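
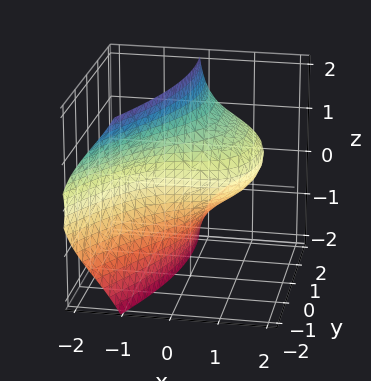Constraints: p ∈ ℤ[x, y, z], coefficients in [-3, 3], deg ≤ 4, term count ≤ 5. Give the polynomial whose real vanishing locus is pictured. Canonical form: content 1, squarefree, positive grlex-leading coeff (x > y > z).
x^3 + 3*x*z^2 + y^2 + z^2 - 3*y

1. The degree is 3 — a generic line meets the surface in up to 3 points.
2. Observable constraints: one z-axis crossing is at z = 0; one y-axis crossing is at y = 0; it crosses the x-axis at the gridline x = 0.
3. These observations pin down the coefficients.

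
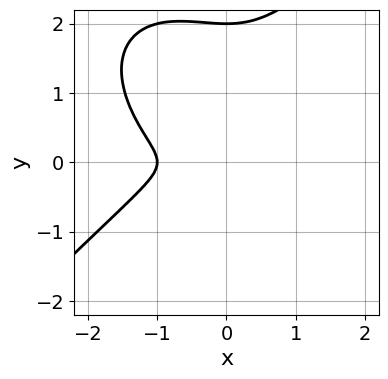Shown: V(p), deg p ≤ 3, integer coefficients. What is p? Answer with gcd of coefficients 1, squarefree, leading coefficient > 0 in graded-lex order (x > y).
x^3 - y^3 + x^2 + 2*y^2

(a) The degree is 3 — the shape is more complex than any degree-2 curve.
(b) Against the integer gridlines: it crosses the x-axis at the gridline x = -1; it crosses the y-axis at the gridline y = 2.
(c) Putting this together gives p.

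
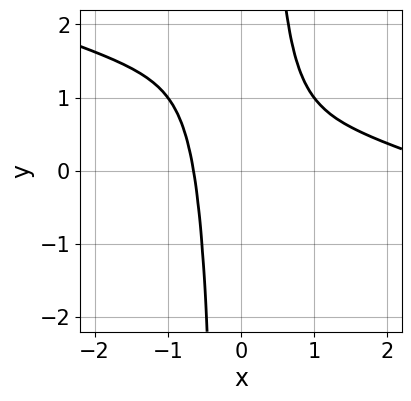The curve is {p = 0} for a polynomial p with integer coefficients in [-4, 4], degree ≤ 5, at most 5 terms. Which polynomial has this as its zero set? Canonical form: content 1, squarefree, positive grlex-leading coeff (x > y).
x^4 + 3*x^3*y - 3*x^3 - 1

(a) The degree is 4 — no degree-3 curve has this shape.
(b) Checking where it meets the axes: no y-intercept at any integer in the box.
(c) Fitting integer coefficients to these (and the overall shape) gives p.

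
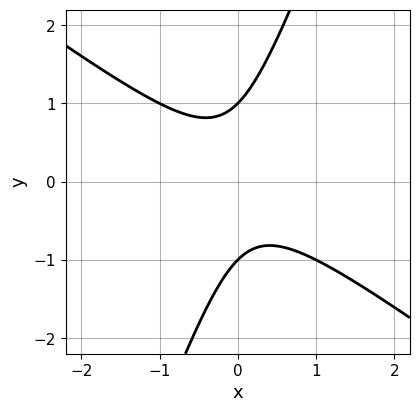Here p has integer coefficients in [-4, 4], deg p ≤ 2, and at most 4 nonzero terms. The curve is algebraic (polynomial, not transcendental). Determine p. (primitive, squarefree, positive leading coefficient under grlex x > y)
2*x^2 + 2*x*y - y^2 + 1

The degree is 2 — a generic line meets the curve in up to 2 points.
Checking where it meets the axes: the y-axis gridline crossings are at y ∈ {-1, 1}; the curve avoids every integer x-axis point in the box.
Together with the visible shape, these determine p as stated.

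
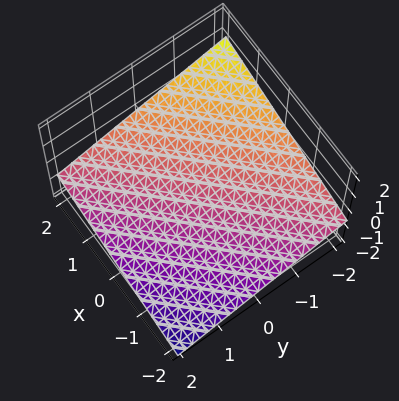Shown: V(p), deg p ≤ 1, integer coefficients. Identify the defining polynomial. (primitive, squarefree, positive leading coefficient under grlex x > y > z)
x - y - 3*z - 2

First, degree: the surface is flat (a plane), so deg p = 1.
Next, checking where it meets the axes: one y-axis crossing is at y = -2; it meets the x-axis at x = 2 (among the integer gridlines).
Finally, together with the visible shape, these determine p as stated.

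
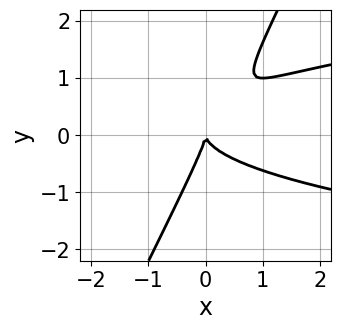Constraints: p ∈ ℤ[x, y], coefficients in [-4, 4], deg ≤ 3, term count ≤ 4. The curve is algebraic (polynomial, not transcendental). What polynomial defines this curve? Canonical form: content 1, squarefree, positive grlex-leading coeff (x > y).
The degree is 3 — a generic line meets the curve in up to 3 points.
Reading off the gridlines: it crosses the y-axis at the gridline y = 0; it meets the x-axis at x = 0 (among the integer gridlines).
These observations pin down the coefficients.

2*x*y^2 - y^3 - x^2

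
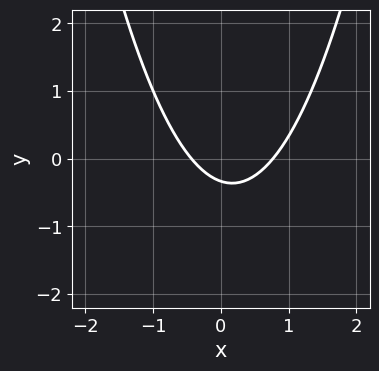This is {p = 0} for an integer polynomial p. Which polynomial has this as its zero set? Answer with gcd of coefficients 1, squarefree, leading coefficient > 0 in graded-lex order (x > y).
(a) The degree is 2 — no degree-1 curve has this shape.
(b) Matching integer coefficients to the picture gives p.

3*x^2 - x - 3*y - 1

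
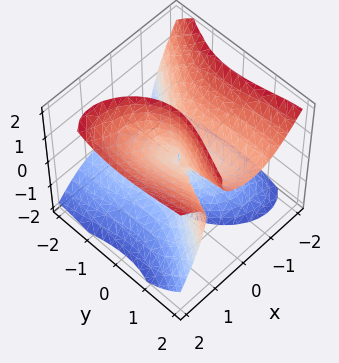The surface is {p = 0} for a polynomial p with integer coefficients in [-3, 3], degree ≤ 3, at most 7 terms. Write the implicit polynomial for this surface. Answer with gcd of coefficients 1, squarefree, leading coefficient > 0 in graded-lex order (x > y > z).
3*x^3 - x^2*z - 3*x*z^2 - y^3 + 2*y^2*z

deg p = 3. The shape is more complex than any degree-2 surface.
From the visible intercepts: the visible z-axis segment lies entirely on the surface; it crosses the y-axis at the gridline y = 0; it crosses the x-axis at the gridline x = 0.
Matching integer coefficients to the picture gives p.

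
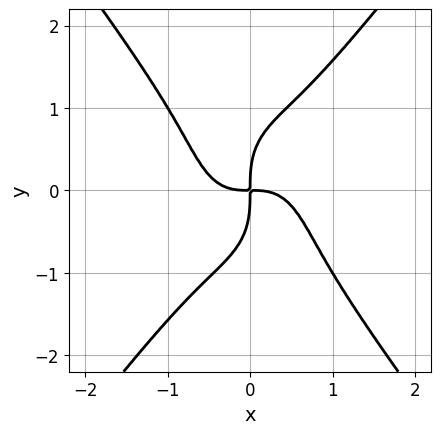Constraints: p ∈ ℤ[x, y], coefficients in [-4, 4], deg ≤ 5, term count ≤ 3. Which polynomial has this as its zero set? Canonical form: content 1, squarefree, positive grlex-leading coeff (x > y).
3*x^4 - y^4 + 2*x*y

The degree is 4 — the shape is more complex than any degree-3 curve.
Observable constraints: it meets the x-axis at x = 0 (among the integer gridlines); one y-axis crossing is at y = 0.
Fitting integer coefficients to these (and the overall shape) gives p.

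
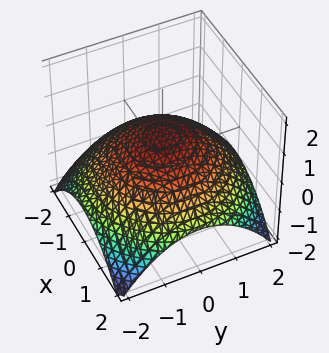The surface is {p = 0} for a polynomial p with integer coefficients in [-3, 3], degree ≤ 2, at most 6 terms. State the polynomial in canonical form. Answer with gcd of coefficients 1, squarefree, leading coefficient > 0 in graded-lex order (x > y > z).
x^2 + y^2 + 3*z - 2

1. Degree: no degree-1 surface has this shape, so deg p = 2.
2. Symmetries: rotational symmetry about the z-axis ⇒ p depends on x, y only through x² + y².
3. Reading off the gridlines: a circular section at z = 0 has radius between 1 and 2.
4. Fitting integer coefficients to these (and the overall shape) gives p.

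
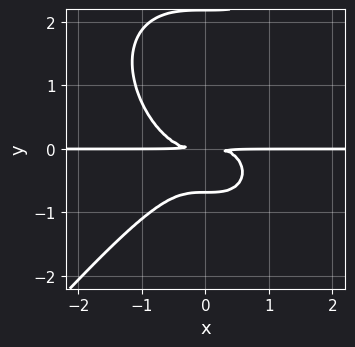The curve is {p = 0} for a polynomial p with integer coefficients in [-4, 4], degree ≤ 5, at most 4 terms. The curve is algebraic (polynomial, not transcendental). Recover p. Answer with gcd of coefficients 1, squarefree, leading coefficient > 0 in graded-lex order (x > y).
3*x^3*y - 2*y^4 + 3*y^3 + 3*y^2

1. Degree: a generic line meets the curve in up to 4 points, so deg p = 4.
2. Reading off the gridlines: the visible x-axis segment lies entirely on the curve.
3. Putting this together gives p.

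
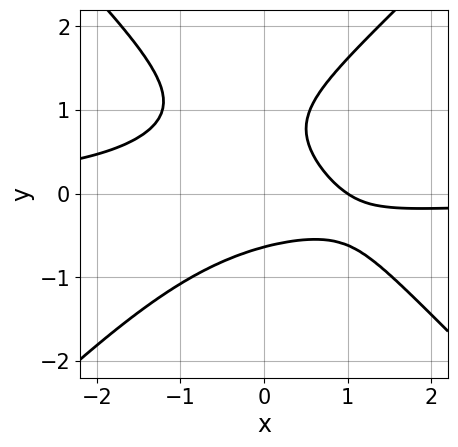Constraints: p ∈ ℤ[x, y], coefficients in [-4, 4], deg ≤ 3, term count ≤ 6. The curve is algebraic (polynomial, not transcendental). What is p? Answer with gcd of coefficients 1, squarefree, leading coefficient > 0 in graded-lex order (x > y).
3*x^2*y - 3*y^3 + 3*y^2 + 2*x - 2

1. Degree: no degree-2 curve has this shape, so deg p = 3.
2. Checking where it meets the axes: one x-axis crossing is at x = 1.
3. Together with the visible shape, these determine p as stated.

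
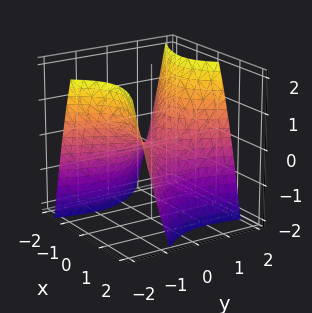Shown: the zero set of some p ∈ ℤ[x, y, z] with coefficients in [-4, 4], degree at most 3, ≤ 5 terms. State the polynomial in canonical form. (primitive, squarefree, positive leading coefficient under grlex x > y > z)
The degree is 2 — no degree-1 surface has this shape.
Observable constraints: one x-axis crossing is at x = 0; it crosses the y-axis at the gridline y = 0.
Matching integer coefficients to the picture gives p.

3*x^2 + 3*x*y - 2*y^2 + 3*z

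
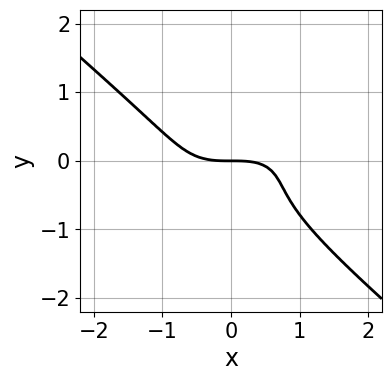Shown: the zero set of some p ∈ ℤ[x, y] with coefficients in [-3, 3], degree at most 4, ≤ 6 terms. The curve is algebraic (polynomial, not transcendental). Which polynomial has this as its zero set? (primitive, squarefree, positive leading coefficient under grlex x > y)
x^3 - x^2*y + 3*y^3 + 2*y^2 + 2*y

(a) Degree: no degree-2 curve has this shape, so deg p = 3.
(b) From the axis intercepts and sections: it crosses the x-axis at the gridline x = 0; one y-axis crossing is at y = 0.
(c) These observations pin down the coefficients.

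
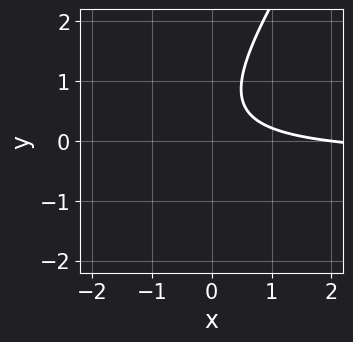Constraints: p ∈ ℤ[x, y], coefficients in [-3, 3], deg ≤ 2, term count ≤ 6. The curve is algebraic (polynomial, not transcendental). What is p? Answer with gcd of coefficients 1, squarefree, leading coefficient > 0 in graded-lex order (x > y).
3*x*y - 2*y^2 + x + 2*y - 2

1. The degree is 2 — no degree-1 curve has this shape.
2. Observable constraints: no y-intercept at any integer in the box; it crosses the x-axis at the gridline x = 2.
3. These observations pin down the coefficients.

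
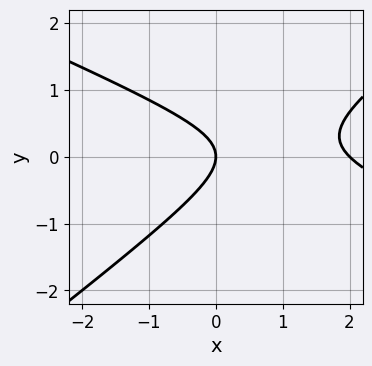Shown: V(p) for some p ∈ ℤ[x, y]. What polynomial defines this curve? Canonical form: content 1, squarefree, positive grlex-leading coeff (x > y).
First, the degree is 2 — a generic line meets the curve in up to 2 points.
Then, from the visible intercepts: among the integer gridlines, it crosses the x-axis at x ∈ {0, 2}; it meets the y-axis at y = 0 (among the integer gridlines).
Finally, solving for integer coefficients yields p as stated.

x^2 + x*y - 3*y^2 - 2*x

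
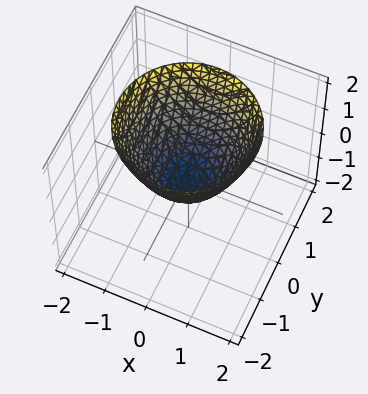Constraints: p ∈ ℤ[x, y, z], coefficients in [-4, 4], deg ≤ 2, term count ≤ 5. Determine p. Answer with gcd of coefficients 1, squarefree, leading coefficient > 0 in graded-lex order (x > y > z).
3*x^2 + 3*y^2 - 3*z - 1

First, the degree is 2 — no degree-1 surface has this shape.
Then, by symmetry, every cross-section ⟂ z is a circle, so x, y appear only via x² + y².
Next, from the axis intercepts and sections: a circular section at z = 2 has radius between 1 and 2.
Finally, putting this together gives p.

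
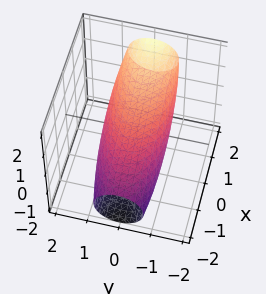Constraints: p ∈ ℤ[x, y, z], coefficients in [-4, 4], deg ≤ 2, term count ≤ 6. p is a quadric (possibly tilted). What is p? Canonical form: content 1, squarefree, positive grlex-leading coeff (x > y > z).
1. deg p = 2. No degree-1 surface has this shape.
2. From the axis intercepts and sections: the z-axis gridline crossings are at z ∈ {-1, 1}; the y-axis gridline crossings are at y ∈ {-1, 1}.
3. Assembling these constraints gives the stated polynomial.

x^2 - 3*x*z + 3*y^2 + 3*z^2 - 3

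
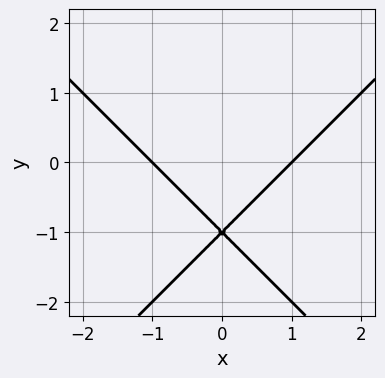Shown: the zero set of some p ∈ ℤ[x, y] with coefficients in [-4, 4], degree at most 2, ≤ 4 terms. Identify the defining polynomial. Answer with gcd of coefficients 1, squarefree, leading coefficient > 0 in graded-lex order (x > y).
x^2 - y^2 - 2*y - 1

1. deg p = 2.
2. Symmetries: the x ↦ −x reflection is a symmetry, so x appears only in even powers.
3. Checking where it meets the axes: the x-axis gridline crossings are at x ∈ {-1, 1}; one y-axis crossing is at y = -1.
4. These observations pin down the coefficients.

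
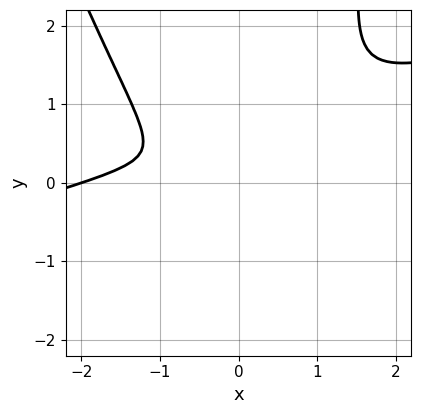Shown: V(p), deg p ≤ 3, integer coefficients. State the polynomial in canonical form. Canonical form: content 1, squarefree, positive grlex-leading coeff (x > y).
First, the degree is 3 — no degree-2 curve has this shape.
Then, checking where it meets the axes: one x-axis crossing is at x = -2.
Finally, solving for integer coefficients yields p as stated.

x^3 - 3*x^2*y - x*y^2 + 2*x^2 + 3*y^2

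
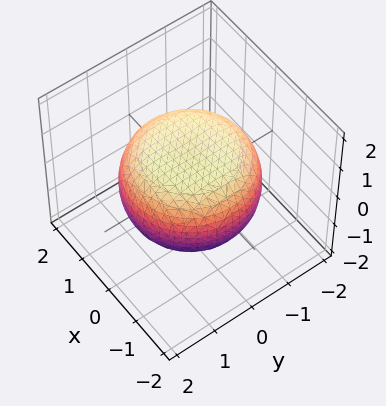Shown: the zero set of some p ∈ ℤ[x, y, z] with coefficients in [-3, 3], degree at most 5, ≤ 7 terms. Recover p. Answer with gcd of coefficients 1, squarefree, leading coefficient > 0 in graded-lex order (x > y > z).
x^4 + 2*x^2*y^2 + y^4 - x^2 - y^2 + 3*z^2 - 3

The degree is 4 — a generic line meets the surface in up to 4 points.
Symmetries: the z-axis is an axis of rotation, so x and y enter only as x² + y².
From the axis intercepts and sections: a circular section at z = -1 has radius exactly 1; the z-axis gridline crossings are at z ∈ {-1, 1}.
Fitting integer coefficients to these (and the overall shape) gives p.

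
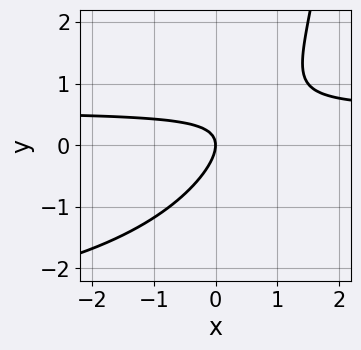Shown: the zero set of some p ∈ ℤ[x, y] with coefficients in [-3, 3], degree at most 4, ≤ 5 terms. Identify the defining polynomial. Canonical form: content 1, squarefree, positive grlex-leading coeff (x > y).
x*y^2 + 3*x*y - 3*y^2 - 2*x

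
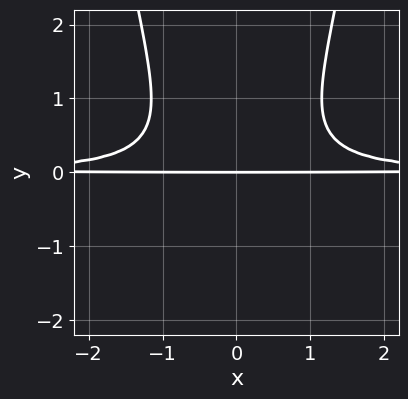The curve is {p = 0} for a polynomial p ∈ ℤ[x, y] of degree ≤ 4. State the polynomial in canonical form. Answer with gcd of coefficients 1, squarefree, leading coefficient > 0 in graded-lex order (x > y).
(a) Degree: no degree-3 curve has this shape, so deg p = 4.
(b) Symmetries: the x ↦ −x reflection is a symmetry, so x appears only in even powers.
(c) From the visible intercepts: every point of the x-axis in the box is on the curve; it crosses the y-axis at the gridline y = 0.
(d) These observations pin down the coefficients.

3*x^2*y^2 - 2*y^3 - 2*y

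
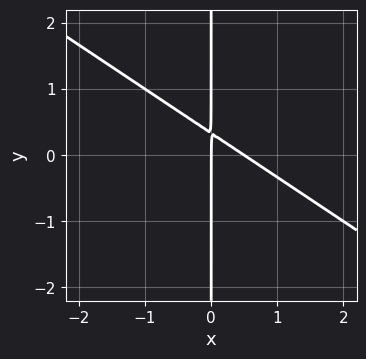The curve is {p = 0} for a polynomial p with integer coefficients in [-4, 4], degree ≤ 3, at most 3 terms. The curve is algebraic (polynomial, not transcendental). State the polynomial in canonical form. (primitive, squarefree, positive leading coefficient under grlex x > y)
First, degree: a generic line meets the curve in up to 2 points, so deg p = 2.
Then, checking where it meets the axes: it crosses the x-axis at the gridline x = 0; every point of the y-axis in the box is on the curve.
Finally, solving for integer coefficients yields p as stated.

2*x^2 + 3*x*y - x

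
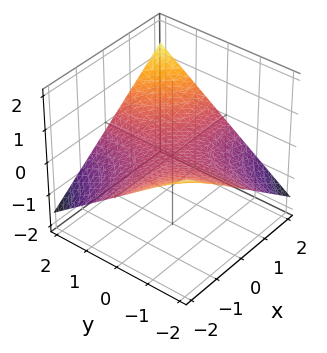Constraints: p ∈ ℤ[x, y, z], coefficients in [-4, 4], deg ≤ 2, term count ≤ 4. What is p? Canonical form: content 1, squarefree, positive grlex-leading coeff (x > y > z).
deg p = 2. A saddle surface; a quadric.
Checking where it meets the axes: every point of the y-axis in the box is on the surface; the visible x-axis segment lies entirely on the surface.
Matching integer coefficients to the picture gives p.

x*y - 3*z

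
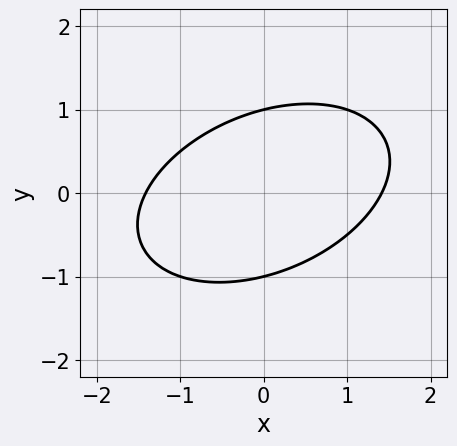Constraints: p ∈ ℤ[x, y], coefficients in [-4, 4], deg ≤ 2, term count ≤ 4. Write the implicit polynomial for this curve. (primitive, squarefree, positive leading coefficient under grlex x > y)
x^2 - x*y + 2*y^2 - 2

(a) The degree is 2 — the shape is more complex than any degree-1 curve.
(b) From the visible intercepts: among the integer gridlines, it crosses the y-axis at y ∈ {-1, 1}.
(c) Together with the visible shape, these determine p as stated.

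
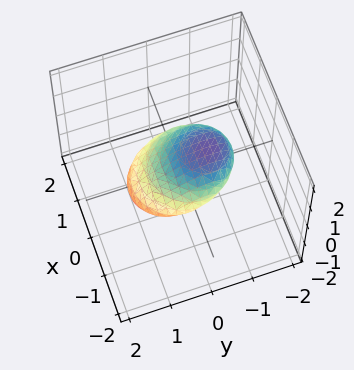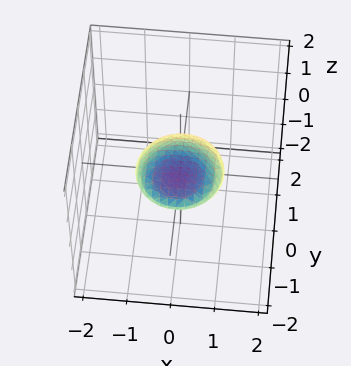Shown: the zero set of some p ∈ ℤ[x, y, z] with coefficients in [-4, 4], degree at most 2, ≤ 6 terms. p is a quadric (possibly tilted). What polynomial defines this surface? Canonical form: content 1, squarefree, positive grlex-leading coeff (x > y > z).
x^2 + y^2 + 2*y*z + 3*z^2 - 1

(a) Degree: no degree-1 surface has this shape, so deg p = 2.
(b) Reading off the gridlines: among the integer gridlines, it crosses the x-axis at x ∈ {-1, 1}; the y-axis gridline crossings are at y ∈ {-1, 1}.
(c) Solving for integer coefficients yields p as stated.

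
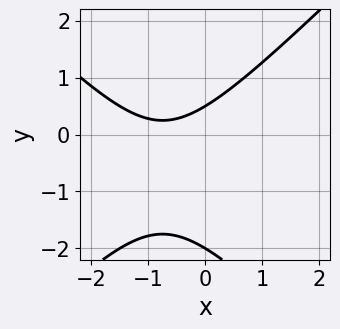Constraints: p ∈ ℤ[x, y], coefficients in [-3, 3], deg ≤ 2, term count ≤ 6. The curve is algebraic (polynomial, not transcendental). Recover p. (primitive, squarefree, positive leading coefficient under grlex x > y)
The degree is 2 — no degree-1 curve has this shape.
From the visible intercepts: one y-axis crossing is at y = -2; no x-intercept at any integer in the box.
Matching integer coefficients to the picture gives p.

2*x^2 - 2*y^2 + 3*x - 3*y + 2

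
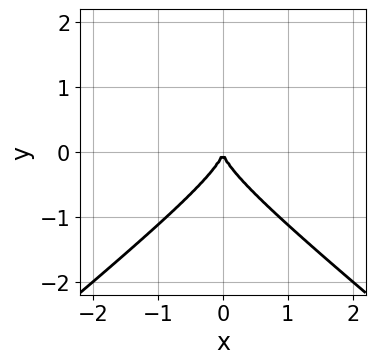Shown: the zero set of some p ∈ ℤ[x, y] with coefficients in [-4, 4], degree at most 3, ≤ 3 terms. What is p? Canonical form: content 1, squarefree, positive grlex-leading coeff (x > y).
2*x^2*y - 3*y^3 - 2*x^2

The degree is 3 — no degree-2 curve has this shape.
Symmetries: the x ↦ −x reflection is a symmetry, so x appears only in even powers.
From the axis intercepts and sections: one x-axis crossing is at x = 0; one y-axis crossing is at y = 0.
These observations pin down the coefficients.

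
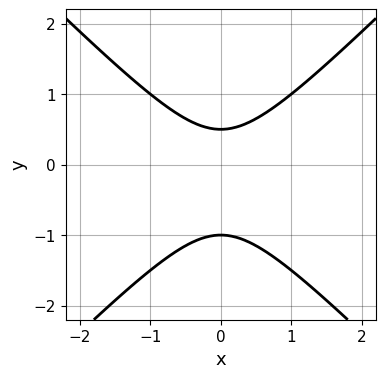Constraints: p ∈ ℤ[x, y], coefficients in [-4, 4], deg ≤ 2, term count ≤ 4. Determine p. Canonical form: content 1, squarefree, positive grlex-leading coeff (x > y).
2*x^2 - 2*y^2 - y + 1

deg p = 2. The shape is more complex than any degree-1 curve.
Symmetries: the x ↦ −x reflection is a symmetry, so x appears only in even powers.
Reading off the gridlines: no x-intercept at any integer in the box; one y-axis crossing is at y = -1.
These observations pin down the coefficients.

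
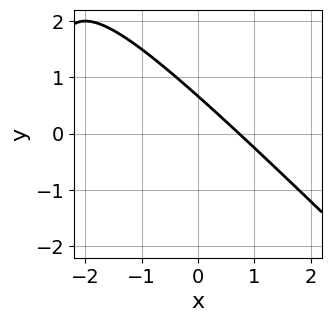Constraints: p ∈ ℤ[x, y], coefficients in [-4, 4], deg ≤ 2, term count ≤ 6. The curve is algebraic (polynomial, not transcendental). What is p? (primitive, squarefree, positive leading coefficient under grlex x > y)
x^2 + x*y + 2*x + 3*y - 2

deg p = 2. No degree-1 curve has this shape.
Putting this together gives p.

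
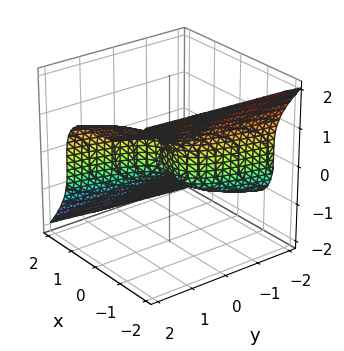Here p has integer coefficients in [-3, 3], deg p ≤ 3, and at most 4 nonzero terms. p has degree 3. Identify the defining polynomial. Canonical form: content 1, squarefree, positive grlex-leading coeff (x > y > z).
x^3 + z^3 - y

First, degree: no degree-2 surface has this shape, so deg p = 3.
Then, checking where it meets the axes: one y-axis crossing is at y = 0; one x-axis crossing is at x = 0.
Finally, putting this together gives p.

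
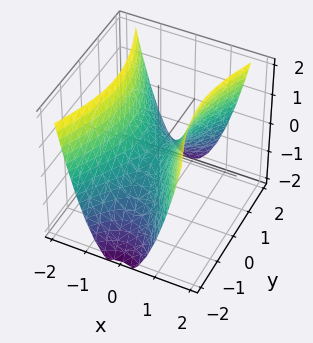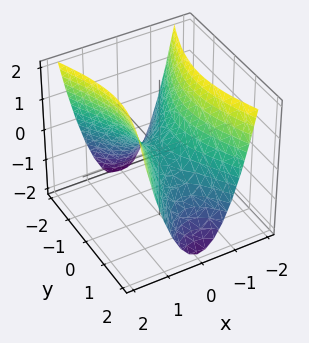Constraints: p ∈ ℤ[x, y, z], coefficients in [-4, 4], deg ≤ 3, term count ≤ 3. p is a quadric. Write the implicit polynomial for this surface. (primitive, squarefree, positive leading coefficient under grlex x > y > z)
3*x^2 - y^2 - 2*z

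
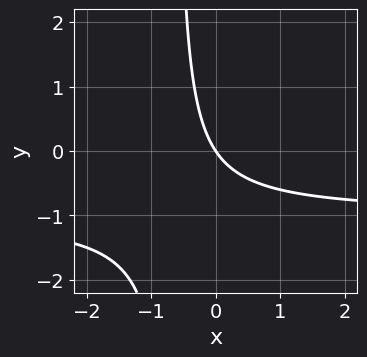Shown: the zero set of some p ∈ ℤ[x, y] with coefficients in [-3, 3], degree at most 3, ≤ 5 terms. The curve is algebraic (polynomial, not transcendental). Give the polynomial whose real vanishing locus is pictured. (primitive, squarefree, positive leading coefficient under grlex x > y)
(a) deg p = 2.
(b) Checking where it meets the axes: it crosses the x-axis at the gridline x = 0; it meets the y-axis at y = 0 (among the integer gridlines).
(c) Fitting integer coefficients to these (and the overall shape) gives p.

3*x*y + 3*x + 2*y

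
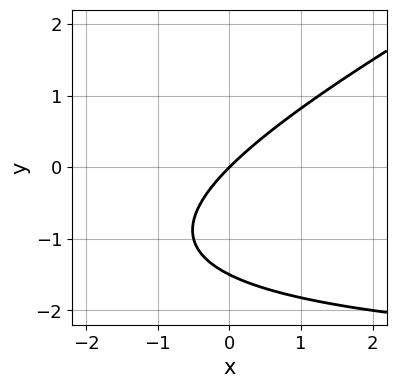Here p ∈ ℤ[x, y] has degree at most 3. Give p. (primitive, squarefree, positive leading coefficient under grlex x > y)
x*y - 2*y^2 + 3*x - 3*y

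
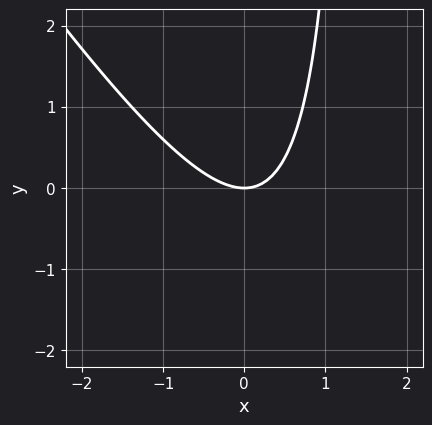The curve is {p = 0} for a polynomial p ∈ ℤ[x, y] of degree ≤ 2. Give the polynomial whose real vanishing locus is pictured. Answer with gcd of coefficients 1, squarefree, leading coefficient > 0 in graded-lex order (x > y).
3*x^2 + 2*x*y - 3*y

The degree is 2 — a generic line meets the curve in up to 2 points.
Checking where it meets the axes: it crosses the x-axis at the gridline x = 0; one y-axis crossing is at y = 0.
Solving for integer coefficients yields p as stated.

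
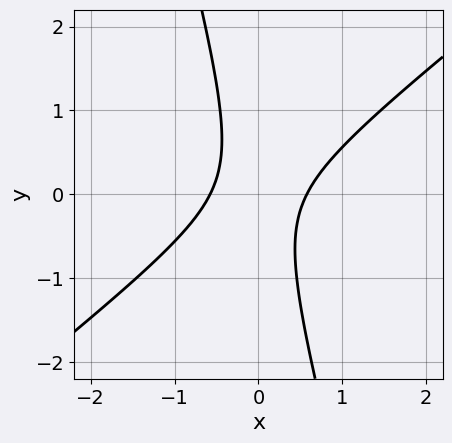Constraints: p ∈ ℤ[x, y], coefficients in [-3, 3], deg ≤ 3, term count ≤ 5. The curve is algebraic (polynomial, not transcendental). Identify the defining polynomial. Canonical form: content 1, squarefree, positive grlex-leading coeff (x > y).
3*x^2 - 3*x*y - y^2 - 1

Degree: a generic line meets the curve in up to 2 points, so deg p = 2.
From the visible intercepts: it misses every integer gridline on the y-axis.
Together with the visible shape, these determine p as stated.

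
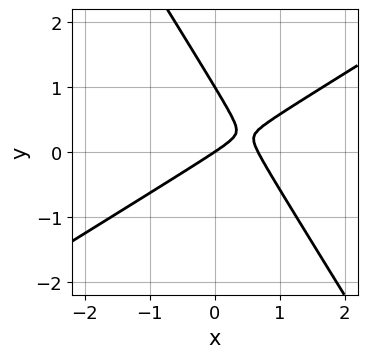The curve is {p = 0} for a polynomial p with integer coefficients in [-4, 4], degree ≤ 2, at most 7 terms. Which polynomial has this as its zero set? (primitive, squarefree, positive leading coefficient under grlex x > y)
3*x^2 - 3*x*y - 3*y^2 - 2*x + 3*y

(a) The degree is 2 — no degree-1 curve has this shape.
(b) From the axis intercepts and sections: the y-axis gridline crossings are at y ∈ {0, 1}; it crosses the x-axis at the gridline x = 0.
(c) Putting this together gives p.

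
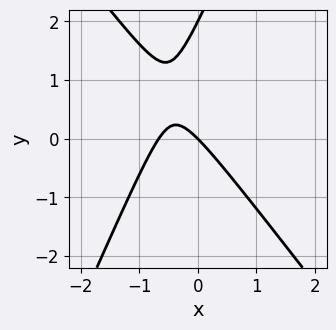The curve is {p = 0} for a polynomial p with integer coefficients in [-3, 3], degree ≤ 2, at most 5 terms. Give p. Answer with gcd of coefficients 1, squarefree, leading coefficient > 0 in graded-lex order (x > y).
3*x^2 + x*y - y^2 + 2*x + 2*y

1. The degree is 2 — the shape is more complex than any degree-1 curve.
2. Observable constraints: one x-axis crossing is at x = 0; the y-axis gridline crossings are at y ∈ {0, 2}.
3. Matching integer coefficients to the picture gives p.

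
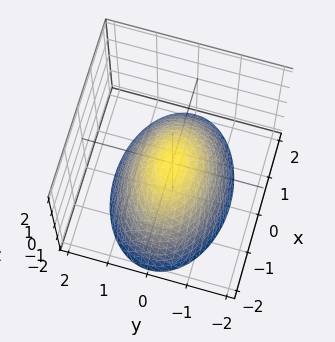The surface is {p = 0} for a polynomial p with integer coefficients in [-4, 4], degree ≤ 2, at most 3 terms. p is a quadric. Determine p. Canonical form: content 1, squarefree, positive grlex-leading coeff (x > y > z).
(a) The degree is 2 — a paraboloid; a quadric.
(b) Symmetries: mirror symmetry y ↦ −y ⇒ only even powers of y; it's symmetric under x → −x, forcing even powers of x.
(c) From the visible intercepts: it crosses the x-axis at the gridline x = 0; it crosses the z-axis at the gridline z = 0; it meets the y-axis at y = 0 (among the integer gridlines).
(d) Solving for integer coefficients yields p as stated.

x^2 + 2*y^2 + 2*z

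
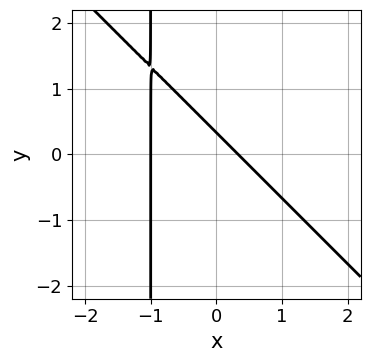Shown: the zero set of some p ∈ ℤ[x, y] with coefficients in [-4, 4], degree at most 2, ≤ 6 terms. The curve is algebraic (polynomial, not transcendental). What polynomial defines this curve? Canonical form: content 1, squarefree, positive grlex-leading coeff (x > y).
3*x^2 + 3*x*y + 2*x + 3*y - 1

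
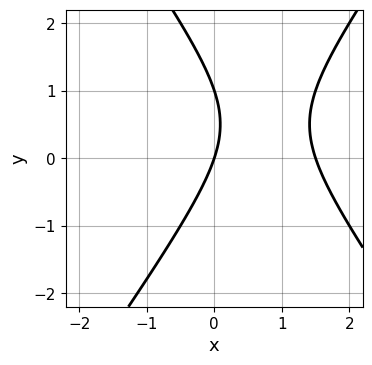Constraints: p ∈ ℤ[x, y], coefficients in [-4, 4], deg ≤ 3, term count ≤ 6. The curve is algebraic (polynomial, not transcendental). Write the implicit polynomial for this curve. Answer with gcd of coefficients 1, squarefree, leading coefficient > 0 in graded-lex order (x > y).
(a) The degree is 2 — a generic line meets the curve in up to 2 points.
(b) Observable constraints: one x-axis crossing is at x = 0; the y-axis gridline crossings are at y ∈ {0, 1}.
(c) These observations pin down the coefficients.

2*x^2 - y^2 - 3*x + y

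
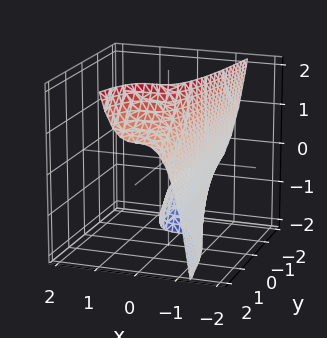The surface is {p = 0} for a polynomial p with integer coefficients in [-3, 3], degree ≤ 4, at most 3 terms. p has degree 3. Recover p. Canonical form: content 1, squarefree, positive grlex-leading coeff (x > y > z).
(a) deg p = 3. No degree-2 surface has this shape.
(b) From the visible intercepts: the surface avoids every integer z-axis point in the box; no y-intercept at any integer in the box.
(c) Putting this together gives p.

3*x^3 - y*z + 2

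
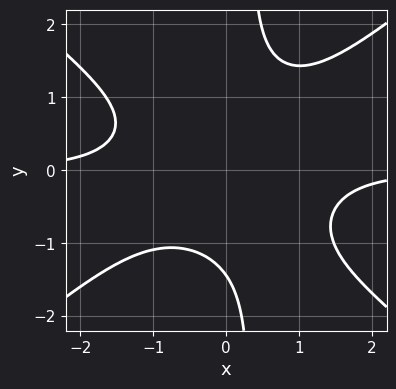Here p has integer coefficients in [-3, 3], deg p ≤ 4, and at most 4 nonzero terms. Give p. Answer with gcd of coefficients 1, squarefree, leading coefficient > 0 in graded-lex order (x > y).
2*x^3*y - 3*x*y^3 + y^3 + 3

First, deg p = 4.
Then, observable constraints: the curve avoids every integer x-axis point in the box.
Finally, the integer polynomial consistent with all of this is the stated p.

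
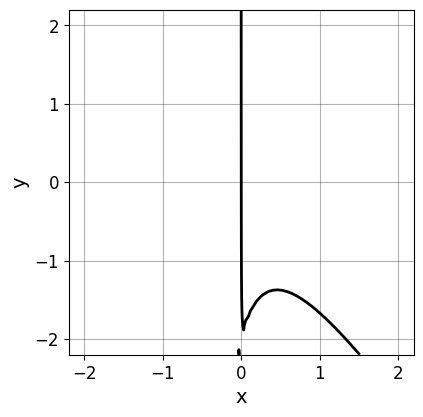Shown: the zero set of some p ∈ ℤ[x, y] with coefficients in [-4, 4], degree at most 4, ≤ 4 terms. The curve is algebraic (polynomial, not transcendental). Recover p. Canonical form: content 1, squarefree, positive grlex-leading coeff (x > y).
First, degree: the shape is more complex than any degree-2 curve, so deg p = 3.
Then, from the visible intercepts: every point of the y-axis in the box is on the curve; it crosses the x-axis at the gridline x = 0.
Finally, the integer polynomial consistent with all of this is the stated p.

3*x^3 + 2*x^2*y + x*y + 2*x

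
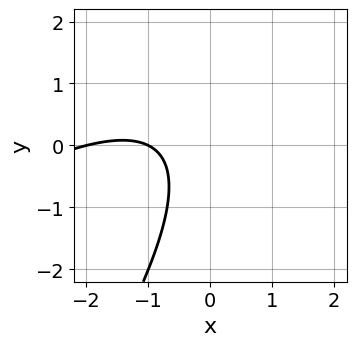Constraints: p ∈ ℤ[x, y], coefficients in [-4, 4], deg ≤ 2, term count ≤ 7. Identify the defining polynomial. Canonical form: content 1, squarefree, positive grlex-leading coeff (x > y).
(a) Degree: no degree-1 curve has this shape, so deg p = 2.
(b) Against the integer gridlines: among the integer gridlines, it crosses the x-axis at x ∈ {-2, -1}; the curve avoids every integer y-axis point in the box.
(c) Together with the visible shape, these determine p as stated.

x^2 - 2*x*y + y^2 + 3*x + 2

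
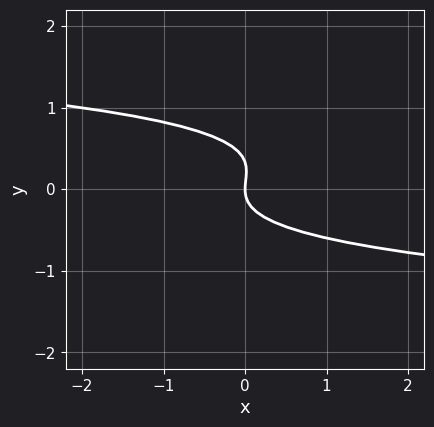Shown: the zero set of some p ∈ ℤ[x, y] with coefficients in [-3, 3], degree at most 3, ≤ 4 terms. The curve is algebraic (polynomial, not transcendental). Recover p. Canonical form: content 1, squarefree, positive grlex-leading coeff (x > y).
(a) The degree is 3 — a generic line meets the curve in up to 3 points.
(b) Observable constraints: one x-axis crossing is at x = 0; it meets the y-axis at y = 0 (among the integer gridlines).
(c) The integer polynomial consistent with all of this is the stated p.

3*y^3 - y^2 + x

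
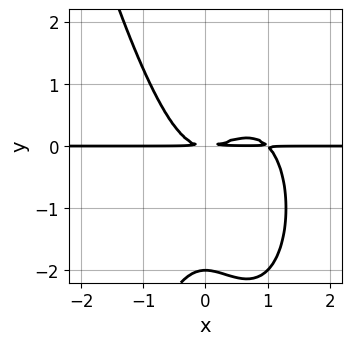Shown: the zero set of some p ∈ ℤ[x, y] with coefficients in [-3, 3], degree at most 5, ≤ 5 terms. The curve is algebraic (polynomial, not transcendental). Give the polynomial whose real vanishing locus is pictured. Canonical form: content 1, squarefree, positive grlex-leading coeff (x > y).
2*x^3*y - 2*x^2*y + y^3 + 2*y^2

Degree: a generic line meets the curve in up to 4 points, so deg p = 4.
Checking where it meets the axes: every point of the x-axis in the box is on the curve; one y-axis crossing is at y = -2.
Fitting integer coefficients to these (and the overall shape) gives p.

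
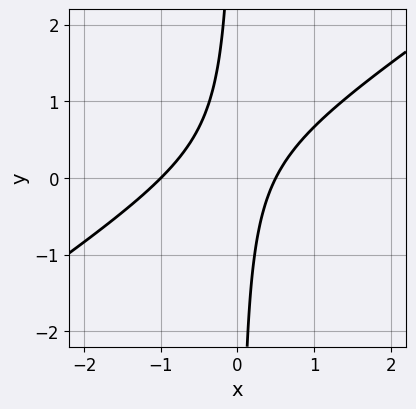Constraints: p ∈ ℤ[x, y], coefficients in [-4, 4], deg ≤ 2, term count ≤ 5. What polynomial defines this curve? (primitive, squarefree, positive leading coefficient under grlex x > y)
2*x^2 - 3*x*y + x - 1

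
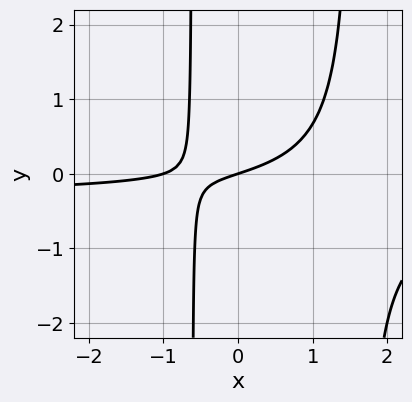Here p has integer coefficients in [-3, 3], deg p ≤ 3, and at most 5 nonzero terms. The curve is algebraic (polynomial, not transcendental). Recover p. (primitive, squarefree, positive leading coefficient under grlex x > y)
First, degree: the shape is more complex than any degree-2 curve, so deg p = 3.
Then, from the visible intercepts: one y-axis crossing is at y = 0; among the integer gridlines, it crosses the x-axis at x ∈ {-1, 0}.
Finally, these observations pin down the coefficients.

3*x^2*y + x^2 - 3*x*y + x - 3*y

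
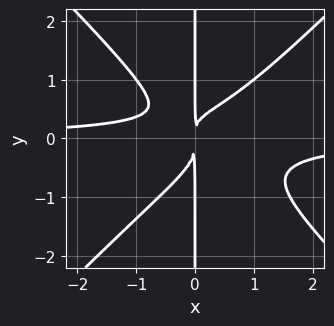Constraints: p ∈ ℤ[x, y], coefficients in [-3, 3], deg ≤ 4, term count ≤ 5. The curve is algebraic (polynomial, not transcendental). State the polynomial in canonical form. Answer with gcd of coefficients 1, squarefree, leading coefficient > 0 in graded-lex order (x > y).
deg p = 4. The shape is more complex than any degree-3 curve.
From the axis intercepts and sections: the visible y-axis segment lies entirely on the curve.
Together with the visible shape, these determine p as stated.

2*x^3*y - 2*x*y^3 - x^2*y + x^2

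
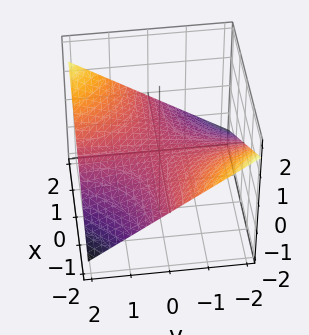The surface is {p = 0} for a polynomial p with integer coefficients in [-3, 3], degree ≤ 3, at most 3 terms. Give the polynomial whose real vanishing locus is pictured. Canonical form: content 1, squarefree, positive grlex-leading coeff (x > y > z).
x*y - 3*z

First, deg p = 2. A hyperbolic paraboloid; a quadric.
Then, reading off the gridlines: every point of the x-axis in the box is on the surface; the visible y-axis segment lies entirely on the surface.
Finally, the integer polynomial consistent with all of this is the stated p.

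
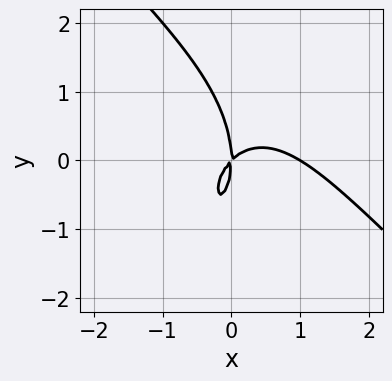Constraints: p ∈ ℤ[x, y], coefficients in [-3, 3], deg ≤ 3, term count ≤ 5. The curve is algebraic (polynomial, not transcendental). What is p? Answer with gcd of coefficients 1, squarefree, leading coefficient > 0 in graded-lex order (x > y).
First, the degree is 3 — a generic line meets the curve in up to 3 points.
Next, observable constraints: one y-axis crossing is at y = 0; the x-axis gridline crossings are at x ∈ {0, 1}.
Finally, these observations pin down the coefficients.

3*x^3 + 2*x^2*y + y^3 - 3*x^2 + 3*x*y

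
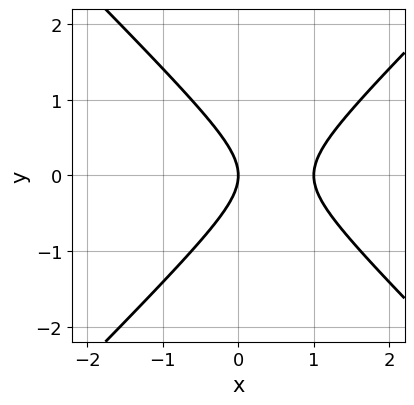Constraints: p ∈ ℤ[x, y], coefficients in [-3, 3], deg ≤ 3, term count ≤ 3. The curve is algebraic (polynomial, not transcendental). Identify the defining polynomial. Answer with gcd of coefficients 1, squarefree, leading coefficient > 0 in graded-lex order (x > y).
(a) deg p = 2. A generic line meets the curve in up to 2 points.
(b) Symmetries: mirror symmetry y ↦ −y ⇒ only even powers of y.
(c) Against the integer gridlines: among the integer gridlines, it crosses the x-axis at x ∈ {0, 1}; one y-axis crossing is at y = 0.
(d) Together with the visible shape, these determine p as stated.

x^2 - y^2 - x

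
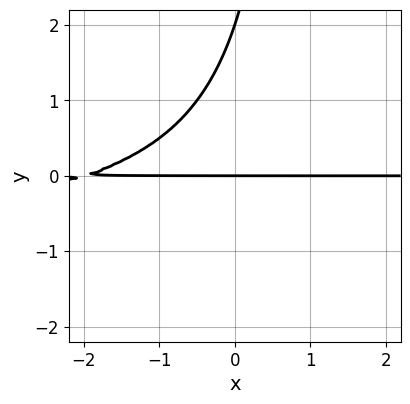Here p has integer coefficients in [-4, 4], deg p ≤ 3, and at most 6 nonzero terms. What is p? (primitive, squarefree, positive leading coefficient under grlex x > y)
Degree: no degree-2 curve has this shape, so deg p = 3.
Against the integer gridlines: among the integer gridlines, it crosses the y-axis at y ∈ {0, 2}; every point of the x-axis in the box is on the curve.
Together with the visible shape, these determine p as stated.

x*y^2 + x*y - y^2 + 2*y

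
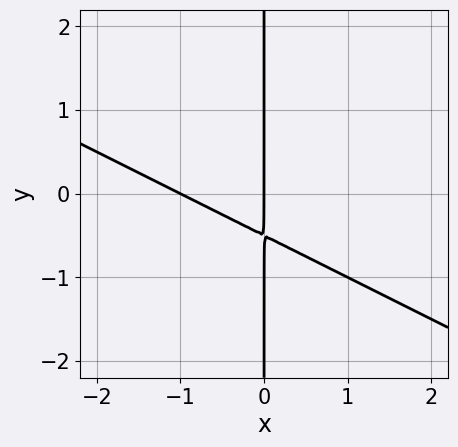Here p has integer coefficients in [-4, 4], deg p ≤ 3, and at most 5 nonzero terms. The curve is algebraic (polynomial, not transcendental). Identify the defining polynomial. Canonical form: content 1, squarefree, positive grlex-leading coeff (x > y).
x^2 + 2*x*y + x

(a) deg p = 2.
(b) Against the integer gridlines: among the integer gridlines, it crosses the x-axis at x ∈ {-1, 0}; every point of the y-axis in the box is on the curve.
(c) Fitting integer coefficients to these (and the overall shape) gives p.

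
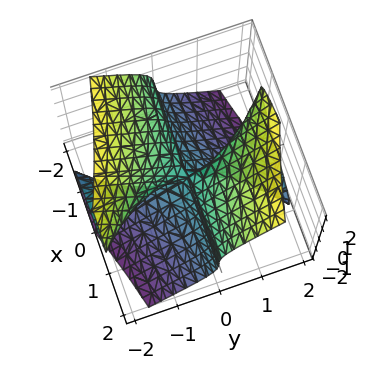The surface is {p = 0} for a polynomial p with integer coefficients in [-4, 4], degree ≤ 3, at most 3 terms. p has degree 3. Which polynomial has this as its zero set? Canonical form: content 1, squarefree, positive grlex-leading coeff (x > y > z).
2*y^2*z - 2*z^3 + 3*x*y

First, degree: the shape is more complex than any degree-2 surface, so deg p = 3.
Next, from the visible intercepts: one z-axis crossing is at z = 0; the visible x-axis segment lies entirely on the surface; the visible y-axis segment lies entirely on the surface.
Finally, assembling these constraints gives the stated polynomial.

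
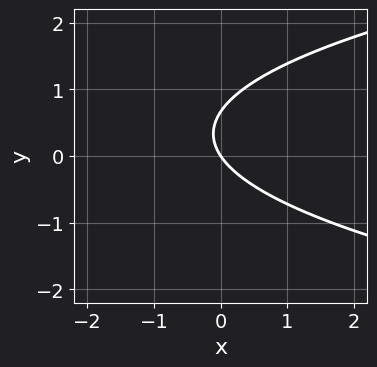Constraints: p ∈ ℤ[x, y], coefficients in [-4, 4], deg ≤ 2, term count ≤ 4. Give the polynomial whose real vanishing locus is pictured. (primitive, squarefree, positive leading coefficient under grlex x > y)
(a) The degree is 2 — a generic line meets the curve in up to 2 points.
(b) From the visible intercepts: it meets the x-axis at x = 0 (among the integer gridlines); it meets the y-axis at y = 0 (among the integer gridlines).
(c) Together with the visible shape, these determine p as stated.

3*y^2 - 3*x - 2*y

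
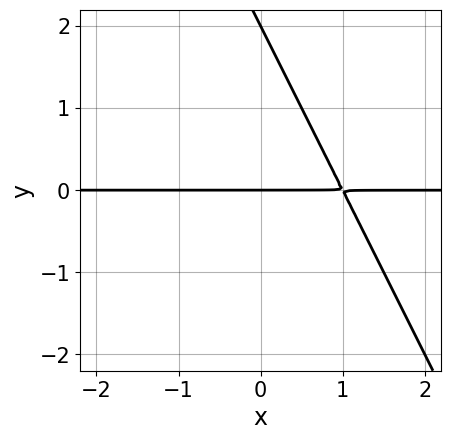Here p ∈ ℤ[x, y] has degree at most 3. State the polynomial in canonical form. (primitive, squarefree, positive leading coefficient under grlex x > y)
2*x*y + y^2 - 2*y

First, degree: no degree-1 curve has this shape, so deg p = 2.
Next, checking where it meets the axes: every point of the x-axis in the box is on the curve; among the integer gridlines, it crosses the y-axis at y ∈ {0, 2}.
Finally, together with the visible shape, these determine p as stated.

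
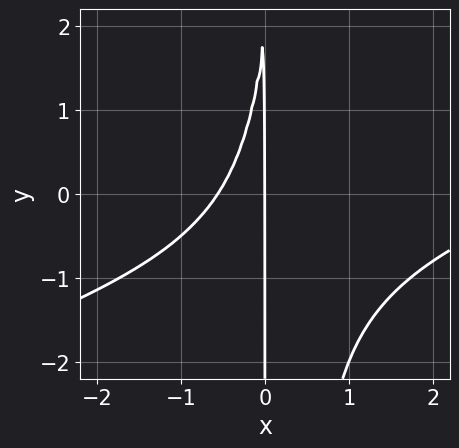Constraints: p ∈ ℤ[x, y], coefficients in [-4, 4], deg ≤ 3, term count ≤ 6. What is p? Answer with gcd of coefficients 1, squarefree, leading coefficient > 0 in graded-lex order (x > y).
x^3 - 3*x^2*y - 3*x^2 + x*y - 2*x

1. Degree: no degree-2 curve has this shape, so deg p = 3.
2. Checking where it meets the axes: every point of the y-axis in the box is on the curve; one x-axis crossing is at x = 0.
3. Putting this together gives p.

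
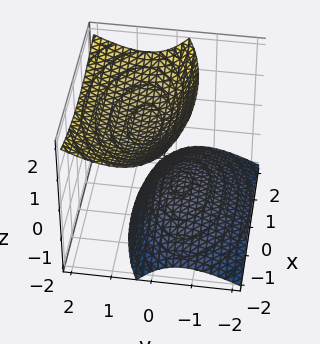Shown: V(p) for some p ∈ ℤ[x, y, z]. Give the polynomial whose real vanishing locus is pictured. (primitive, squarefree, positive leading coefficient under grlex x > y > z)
(a) I count 2 distinct pieces. Treating them together as one polynomial.
(b) deg p = 2. No degree-1 surface has this shape.
(c) From the visible intercepts: the surface avoids every integer y-axis point in the box; the z-axis gridline crossings are at z ∈ {-1, 1}.
(d) Assembling these constraints gives the stated polynomial.

x^2 + 3*y^2 - 3*y*z - 2*z^2 + 2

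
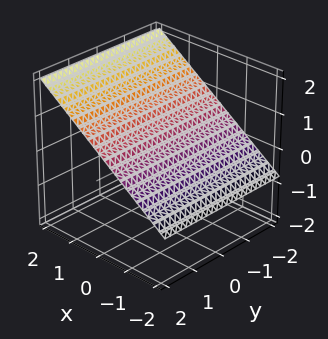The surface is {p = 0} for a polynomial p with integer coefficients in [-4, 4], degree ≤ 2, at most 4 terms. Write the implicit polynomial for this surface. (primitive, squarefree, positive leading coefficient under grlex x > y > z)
2*x - 3*z + 2

(a) The degree is 1 — the surface is flat (a plane).
(b) From the visible intercepts: the surface avoids every integer y-axis point in the box; it crosses the x-axis at the gridline x = -1.
(c) These observations pin down the coefficients.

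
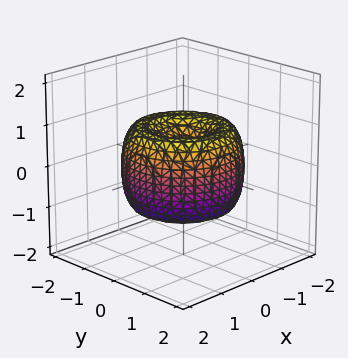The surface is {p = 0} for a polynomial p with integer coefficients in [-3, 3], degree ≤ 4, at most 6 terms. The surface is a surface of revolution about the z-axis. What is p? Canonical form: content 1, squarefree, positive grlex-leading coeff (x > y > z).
x^4 + 2*x^2*y^2 + y^4 - 2*x^2 - 2*y^2 + z^2

1. deg p = 4.
2. By symmetry, the z-axis is an axis of rotation, so x and y enter only as x² + y².
3. Checking where it meets the axes: it meets the x-axis at x = 0 (among the integer gridlines); it crosses the z-axis at the gridline z = 0.
4. The integer polynomial consistent with all of this is the stated p.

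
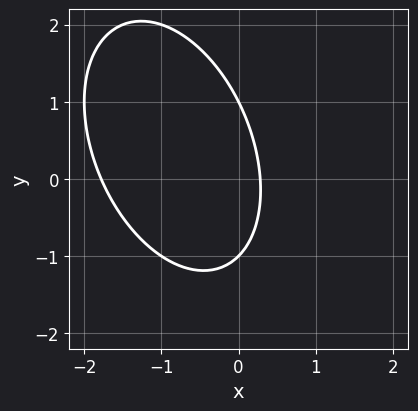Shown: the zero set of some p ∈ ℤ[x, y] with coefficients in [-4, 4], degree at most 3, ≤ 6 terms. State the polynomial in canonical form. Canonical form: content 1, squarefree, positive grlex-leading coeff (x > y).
The degree is 2 — no degree-1 curve has this shape.
From the axis intercepts and sections: the y-axis gridline crossings are at y ∈ {-1, 1}.
The integer polynomial consistent with all of this is the stated p.

2*x^2 + x*y + y^2 + 3*x - 1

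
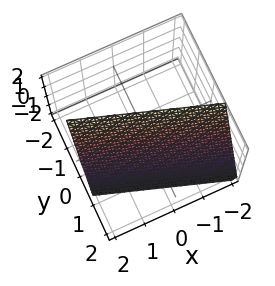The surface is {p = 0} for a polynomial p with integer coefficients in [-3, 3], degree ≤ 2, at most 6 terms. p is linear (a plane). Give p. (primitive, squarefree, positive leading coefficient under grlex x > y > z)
x + 3*y + z - 2

(a) Degree: the surface is flat (a plane), so deg p = 1.
(b) Against the integer gridlines: it crosses the x-axis at the gridline x = 2; it meets the z-axis at z = 2 (among the integer gridlines).
(c) The integer polynomial consistent with all of this is the stated p.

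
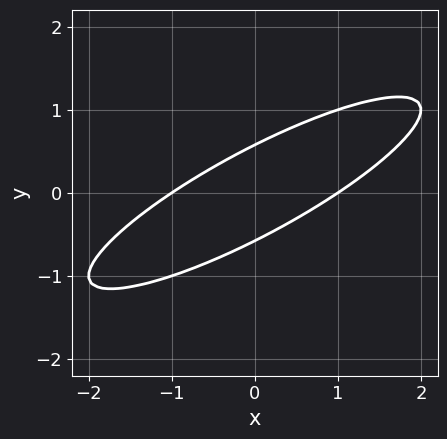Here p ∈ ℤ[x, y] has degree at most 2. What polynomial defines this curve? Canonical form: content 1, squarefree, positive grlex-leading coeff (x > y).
(a) The degree is 2 — the shape is more complex than any degree-1 curve.
(b) From the visible intercepts: among the integer gridlines, it crosses the x-axis at x ∈ {-1, 1}.
(c) These observations pin down the coefficients.

x^2 - 3*x*y + 3*y^2 - 1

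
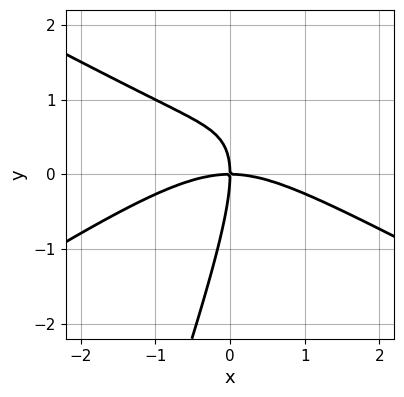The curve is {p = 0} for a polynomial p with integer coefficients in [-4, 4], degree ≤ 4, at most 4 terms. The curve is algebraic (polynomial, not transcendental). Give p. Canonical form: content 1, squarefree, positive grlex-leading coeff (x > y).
(a) deg p = 3. A generic line meets the curve in up to 3 points.
(b) Checking where it meets the axes: it crosses the x-axis at the gridline x = 0; it crosses the y-axis at the gridline y = 0.
(c) Solving for integer coefficients yields p as stated.

x^3 - 3*x*y^2 + y^3 + 3*x*y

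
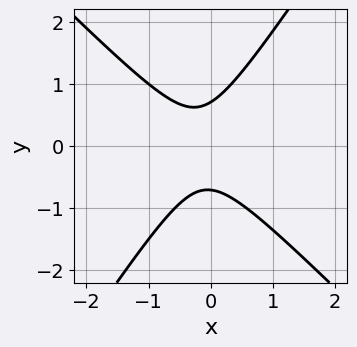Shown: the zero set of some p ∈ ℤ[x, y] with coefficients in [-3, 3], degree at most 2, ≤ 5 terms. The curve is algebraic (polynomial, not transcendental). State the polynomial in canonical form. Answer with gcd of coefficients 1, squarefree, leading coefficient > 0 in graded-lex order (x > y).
3*x^2 + x*y - 2*y^2 + x + 1

(a) The degree is 2 — the shape is more complex than any degree-1 curve.
(b) From the axis intercepts and sections: the curve avoids every integer x-axis point in the box.
(c) These observations pin down the coefficients.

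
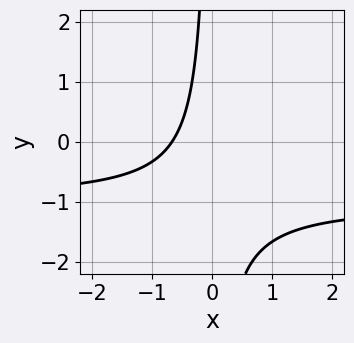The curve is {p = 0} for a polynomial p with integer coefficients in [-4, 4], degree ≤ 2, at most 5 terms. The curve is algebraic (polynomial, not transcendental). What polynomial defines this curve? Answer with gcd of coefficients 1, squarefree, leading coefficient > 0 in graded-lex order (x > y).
3*x*y + 3*x + 2

(a) Degree: a generic line meets the curve in up to 2 points, so deg p = 2.
(b) Against the integer gridlines: no y-intercept at any integer in the box.
(c) Solving for integer coefficients yields p as stated.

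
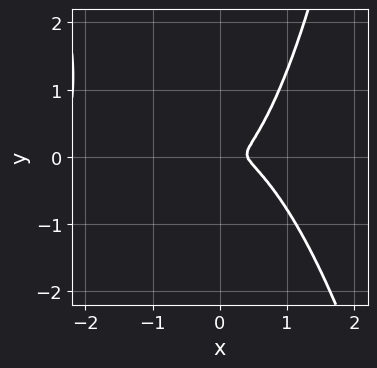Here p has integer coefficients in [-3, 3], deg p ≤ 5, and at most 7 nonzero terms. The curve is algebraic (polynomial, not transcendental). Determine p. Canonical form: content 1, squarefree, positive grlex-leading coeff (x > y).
x^4 + 2*x^3 + x^2*y - x^2 - 2*y^2

Degree: a generic line meets the curve in up to 4 points, so deg p = 4.
Matching integer coefficients to the picture gives p.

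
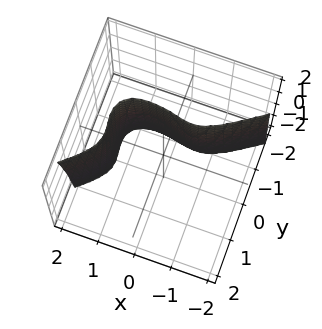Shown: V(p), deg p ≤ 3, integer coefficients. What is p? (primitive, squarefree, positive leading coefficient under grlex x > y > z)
x^3 - 3*y^3 + y^2*z - x - 1

The degree is 3 — no degree-2 surface has this shape.
Reading off the gridlines: no z-intercept at any integer in the box.
Fitting integer coefficients to these (and the overall shape) gives p.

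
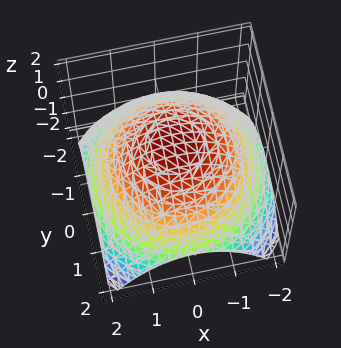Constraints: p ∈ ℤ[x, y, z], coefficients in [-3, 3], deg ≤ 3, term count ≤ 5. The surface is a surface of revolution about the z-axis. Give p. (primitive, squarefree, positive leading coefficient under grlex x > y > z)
Degree: a generic line meets the surface in up to 2 points, so deg p = 2.
Symmetries: the z-axis is an axis of rotation, so x and y enter only as x² + y².
Observable constraints: a circular section at z = 1 has radius exactly 1.
The integer polynomial consistent with all of this is the stated p.

x^2 + y^2 + 2*z - 3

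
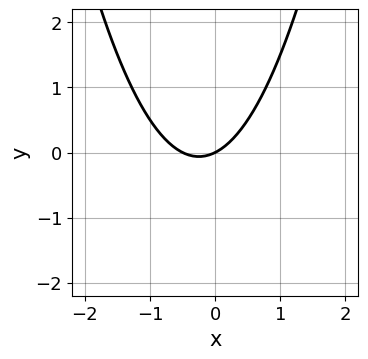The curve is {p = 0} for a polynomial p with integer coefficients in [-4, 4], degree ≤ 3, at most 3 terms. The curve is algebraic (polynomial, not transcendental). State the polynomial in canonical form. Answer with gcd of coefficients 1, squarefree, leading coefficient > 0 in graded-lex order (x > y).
First, degree: the shape is more complex than any degree-1 curve, so deg p = 2.
Next, from the axis intercepts and sections: it meets the x-axis at x = 0 (among the integer gridlines); it meets the y-axis at y = 0 (among the integer gridlines).
Finally, the integer polynomial consistent with all of this is the stated p.

2*x^2 + x - 2*y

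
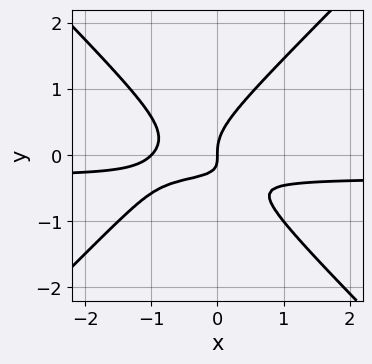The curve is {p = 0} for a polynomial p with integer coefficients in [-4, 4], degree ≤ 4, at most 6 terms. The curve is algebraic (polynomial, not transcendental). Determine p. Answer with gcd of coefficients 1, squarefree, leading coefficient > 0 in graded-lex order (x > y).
Degree: the shape is more complex than any degree-2 curve, so deg p = 3.
Reading off the gridlines: among the integer gridlines, it crosses the x-axis at x ∈ {-1, 0}; it crosses the y-axis at the gridline y = 0.
Matching integer coefficients to the picture gives p.

3*x^2*y - 3*y^3 + x^2 + 2*x*y + x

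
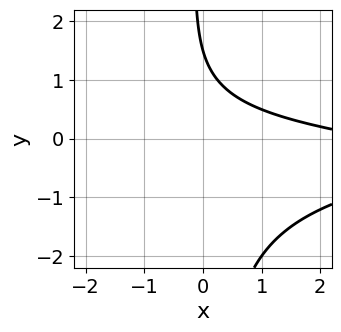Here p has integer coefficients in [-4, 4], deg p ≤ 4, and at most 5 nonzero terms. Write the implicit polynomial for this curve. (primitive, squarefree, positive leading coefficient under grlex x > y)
First, deg p = 3.
Next, checking where it meets the axes: the curve avoids every integer x-axis point in the box.
Finally, the integer polynomial consistent with all of this is the stated p.

2*x*y^2 + x*y + x + 2*y - 3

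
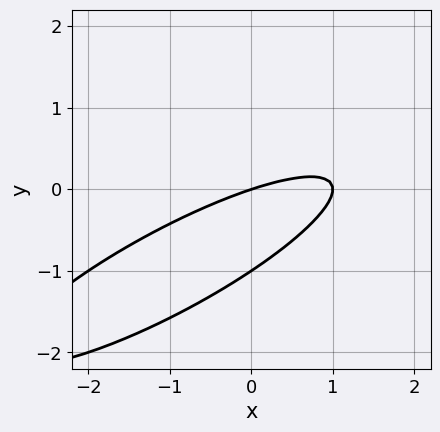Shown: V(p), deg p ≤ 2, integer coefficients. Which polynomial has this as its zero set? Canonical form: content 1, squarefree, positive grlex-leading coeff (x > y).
x^2 - 3*x*y + 3*y^2 - x + 3*y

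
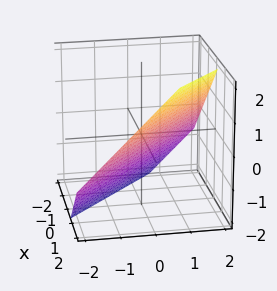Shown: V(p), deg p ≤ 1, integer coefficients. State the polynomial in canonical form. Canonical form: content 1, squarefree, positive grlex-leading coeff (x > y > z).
3*x + 3*y - 3*z - 2

(a) Degree: the surface is flat (a plane), so deg p = 1.
(b) Putting this together gives p.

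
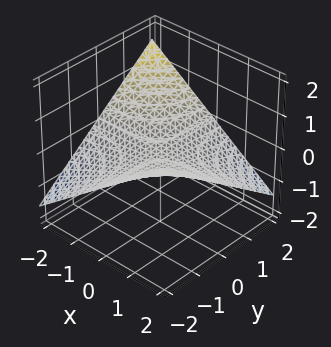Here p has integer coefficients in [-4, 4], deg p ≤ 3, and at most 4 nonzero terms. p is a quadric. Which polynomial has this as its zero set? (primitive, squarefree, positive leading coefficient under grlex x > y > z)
x*y + 3*z

1. Degree: a saddle surface; a quadric, so deg p = 2.
2. Against the integer gridlines: the visible y-axis segment lies entirely on the surface; it meets the z-axis at z = 0 (among the integer gridlines).
3. The integer polynomial consistent with all of this is the stated p. Check: (-2, 0, 0) on the x-axis lies on the surface, and p(-2, 0, 0) = 0. ✓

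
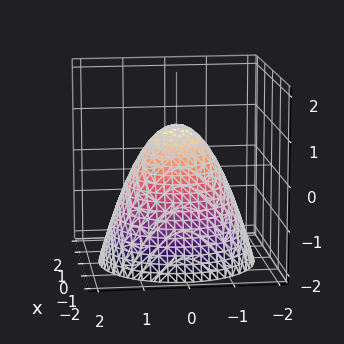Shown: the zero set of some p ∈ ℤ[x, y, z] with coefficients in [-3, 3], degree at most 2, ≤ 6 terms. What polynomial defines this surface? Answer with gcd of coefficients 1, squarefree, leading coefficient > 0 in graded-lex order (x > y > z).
(a) deg p = 2.
(b) Symmetries: every cross-section ⟂ z is a circle, so x, y appear only via x² + y².
(c) Checking where it meets the axes: a circular section at z = 0 has radius exactly 1; the x-axis gridline crossings are at x ∈ {-1, 1}; it meets the z-axis at z = 1 (among the integer gridlines); the y-axis gridline crossings are at y ∈ {-1, 1}.
(d) Together with the visible shape, these determine p as stated.

x^2 + y^2 + z - 1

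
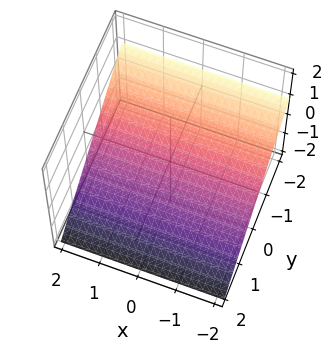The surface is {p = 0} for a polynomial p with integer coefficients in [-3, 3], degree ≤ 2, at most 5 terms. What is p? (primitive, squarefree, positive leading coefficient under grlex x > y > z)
First, degree: the surface is flat (a plane), so deg p = 1.
Then, checking where it meets the axes: no x-intercept at any integer in the box; one y-axis crossing is at y = -1.
Finally, matching integer coefficients to the picture gives p.

2*y + 3*z + 2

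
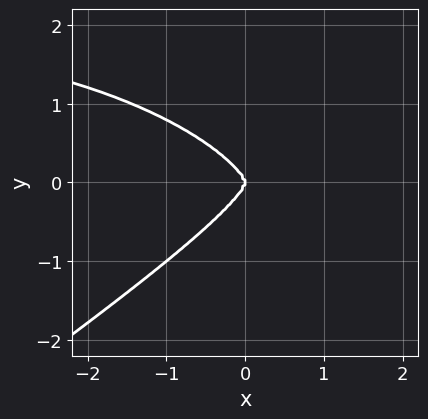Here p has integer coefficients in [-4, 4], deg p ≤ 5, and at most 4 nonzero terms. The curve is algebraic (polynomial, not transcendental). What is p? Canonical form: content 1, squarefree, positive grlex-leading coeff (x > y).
First, deg p = 4. No degree-3 curve has this shape.
Next, checking where it meets the axes: one y-axis crossing is at y = 0; it crosses the x-axis at the gridline x = 0.
Finally, putting this together gives p.

x^3*y - 3*y^4 - 2*x^3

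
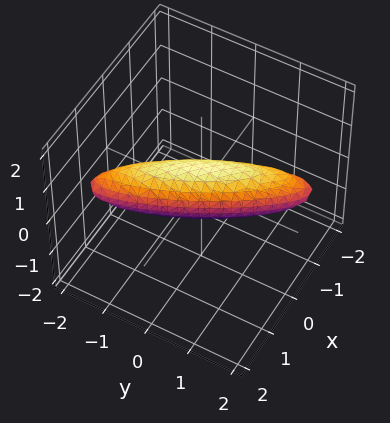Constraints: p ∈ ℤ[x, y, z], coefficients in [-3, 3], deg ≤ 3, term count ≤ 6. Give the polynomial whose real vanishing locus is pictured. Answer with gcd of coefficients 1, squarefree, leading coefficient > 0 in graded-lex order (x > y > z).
3*x^2 + 3*x*y + y^2 + 2*z^2 - 1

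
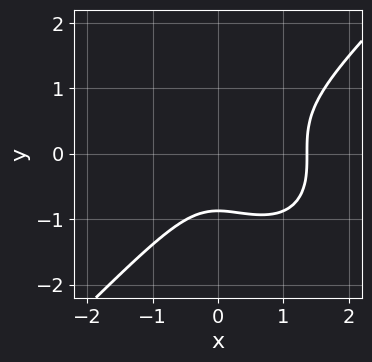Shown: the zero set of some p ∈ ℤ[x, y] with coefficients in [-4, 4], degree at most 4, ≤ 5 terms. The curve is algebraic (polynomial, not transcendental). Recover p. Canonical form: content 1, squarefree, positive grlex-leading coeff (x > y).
First, deg p = 3. A generic line meets the curve in up to 3 points.
Finally, matching integer coefficients to the picture gives p.

3*x^3 - 3*y^3 - 3*x^2 - 2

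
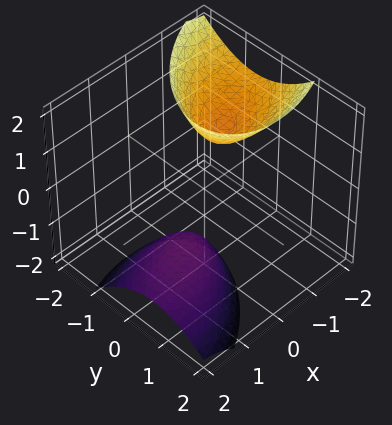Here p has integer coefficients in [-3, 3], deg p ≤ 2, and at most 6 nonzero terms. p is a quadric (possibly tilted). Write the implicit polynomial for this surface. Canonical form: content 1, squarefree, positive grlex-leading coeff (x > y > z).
The picture has 2 separate pieces. Treating them together as one polynomial.
The degree is 2 — a generic line meets the surface in up to 2 points.
Observable constraints: no y-intercept at any integer in the box; the surface avoids every integer x-axis point in the box.
These observations pin down the coefficients.

2*x^2 - 2*x*y + 3*x*z + 3*y^2 - z^2 + 2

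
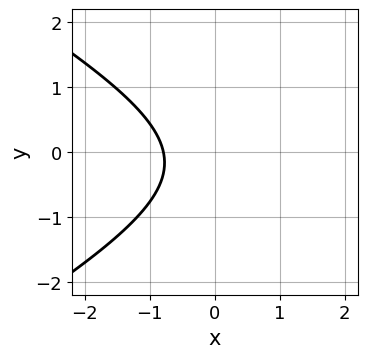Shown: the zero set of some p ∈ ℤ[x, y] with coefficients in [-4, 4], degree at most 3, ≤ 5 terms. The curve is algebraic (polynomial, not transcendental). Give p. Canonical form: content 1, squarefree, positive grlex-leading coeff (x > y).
deg p = 2. The shape is more complex than any degree-1 curve.
Reading off the gridlines: it misses every integer gridline on the y-axis.
Putting this together gives p.

x^2 - 3*y^2 - 3*x - y - 3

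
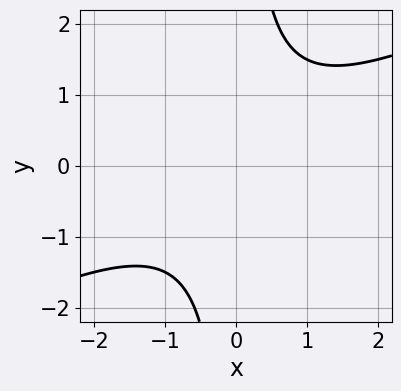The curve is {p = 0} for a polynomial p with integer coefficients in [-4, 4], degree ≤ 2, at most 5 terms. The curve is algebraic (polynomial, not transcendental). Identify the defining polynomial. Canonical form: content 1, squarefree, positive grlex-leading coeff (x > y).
x^2 - 2*x*y + 2

(a) The degree is 2 — no degree-1 curve has this shape.
(b) From the visible intercepts: the curve avoids every integer y-axis point in the box; the curve avoids every integer x-axis point in the box.
(c) Putting this together gives p.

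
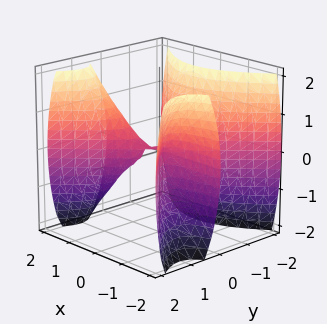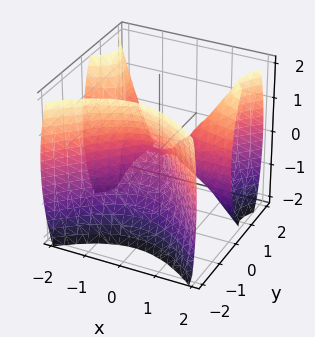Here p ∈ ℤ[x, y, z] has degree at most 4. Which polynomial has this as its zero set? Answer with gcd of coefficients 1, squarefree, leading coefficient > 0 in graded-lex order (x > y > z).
2*x^2*y - 2*y^3 - z^2

First, deg p = 3. A generic line meets the surface in up to 3 points.
Next, observable constraints: one y-axis crossing is at y = 0; it meets the z-axis at z = 0 (among the integer gridlines); the visible x-axis segment lies entirely on the surface.
Finally, these observations pin down the coefficients.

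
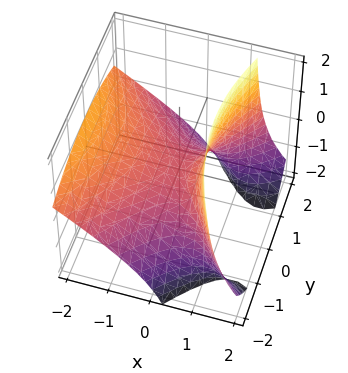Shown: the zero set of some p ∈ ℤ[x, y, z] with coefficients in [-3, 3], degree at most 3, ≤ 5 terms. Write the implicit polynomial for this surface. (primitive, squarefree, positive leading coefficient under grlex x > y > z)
2*x^2 + 3*x*z - y^2 - 3*z

(a) deg p = 2. A generic line meets the surface in up to 2 points.
(b) Reading off the gridlines: it meets the x-axis at x = 0 (among the integer gridlines); it crosses the z-axis at the gridline z = 0.
(c) Solving for integer coefficients yields p as stated.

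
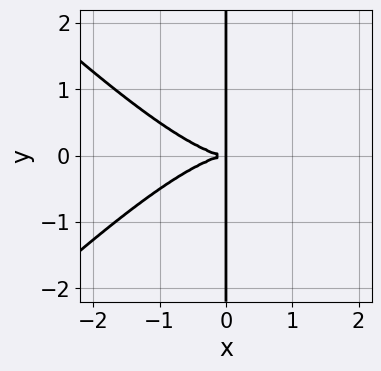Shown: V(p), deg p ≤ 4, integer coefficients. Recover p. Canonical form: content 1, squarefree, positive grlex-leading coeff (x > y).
x^4 - x^2*y^2 + 3*x*y^2

First, deg p = 4. No degree-3 curve has this shape.
Next, symmetries: the y ↦ −y reflection is a symmetry, so y appears only in even powers.
Then, reading off the gridlines: every point of the y-axis in the box is on the curve.
Finally, matching integer coefficients to the picture gives p.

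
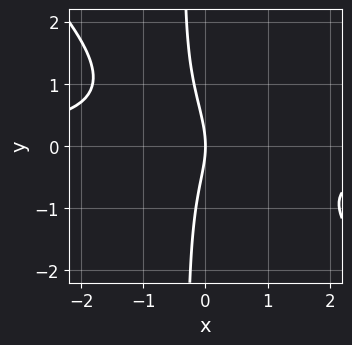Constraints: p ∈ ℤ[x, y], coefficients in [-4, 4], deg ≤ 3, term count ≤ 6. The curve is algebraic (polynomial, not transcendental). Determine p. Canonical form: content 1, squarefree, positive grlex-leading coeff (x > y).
1. Degree: no degree-2 curve has this shape, so deg p = 3.
2. Checking where it meets the axes: one y-axis crossing is at y = 0; it meets the x-axis at x = 0 (among the integer gridlines).
3. The integer polynomial consistent with all of this is the stated p.

3*x^2*y + 3*x*y^2 + y^2 + 3*x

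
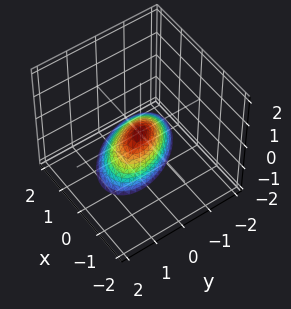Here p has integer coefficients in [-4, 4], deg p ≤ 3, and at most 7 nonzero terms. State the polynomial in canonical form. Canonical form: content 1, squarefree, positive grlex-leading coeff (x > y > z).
First, degree: no degree-1 surface has this shape, so deg p = 2.
Next, reading off the gridlines: it meets the x-axis at x = 0 (among the integer gridlines); it meets the y-axis at y = 0 (among the integer gridlines).
Finally, these observations pin down the coefficients.

3*x^2 + 2*x*y + 2*x*z + 2*y^2 + z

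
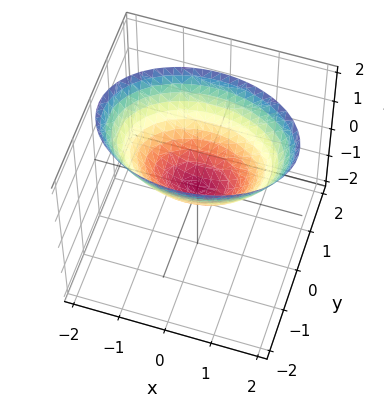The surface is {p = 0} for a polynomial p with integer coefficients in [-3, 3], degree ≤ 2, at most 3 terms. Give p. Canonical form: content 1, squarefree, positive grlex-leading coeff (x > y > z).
x^2 + 2*y^2 - 2*z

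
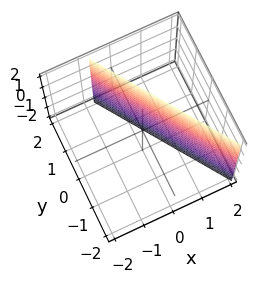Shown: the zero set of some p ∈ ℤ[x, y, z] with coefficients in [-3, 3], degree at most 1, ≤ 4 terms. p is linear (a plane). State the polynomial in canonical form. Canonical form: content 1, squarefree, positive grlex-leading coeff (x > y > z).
1. Degree: every cross-section is a straight line — this is a plane, so deg p = 1.
2. From the visible intercepts: no z-intercept at any integer in the box; one y-axis crossing is at y = 1.
3. These observations pin down the coefficients.

3*x + 2*y - 2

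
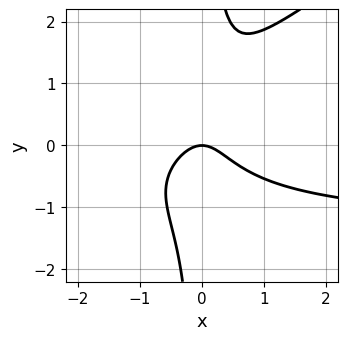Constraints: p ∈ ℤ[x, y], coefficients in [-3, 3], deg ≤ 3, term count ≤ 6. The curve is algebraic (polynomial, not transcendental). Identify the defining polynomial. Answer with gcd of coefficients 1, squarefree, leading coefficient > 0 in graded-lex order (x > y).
2*x^2*y - 3*x*y^2 + 3*x^2 + 2*y

1. Degree: no degree-2 curve has this shape, so deg p = 3.
2. From the visible intercepts: one y-axis crossing is at y = 0; it crosses the x-axis at the gridline x = 0.
3. The integer polynomial consistent with all of this is the stated p.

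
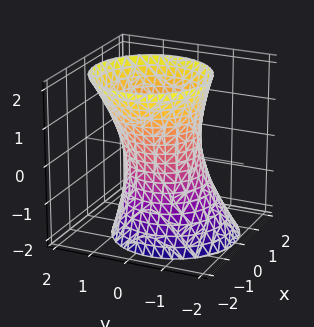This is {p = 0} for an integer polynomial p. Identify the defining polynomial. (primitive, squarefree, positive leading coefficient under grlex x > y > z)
The degree is 2 — no degree-1 surface has this shape.
From the axis intercepts and sections: among the integer gridlines, it crosses the x-axis at x ∈ {-1, 1}; the y-axis gridline crossings are at y ∈ {-1, 1}; it misses every integer gridline on the z-axis.
Putting this together gives p.

3*x^2 + 3*y^2 - y*z - z^2 - 3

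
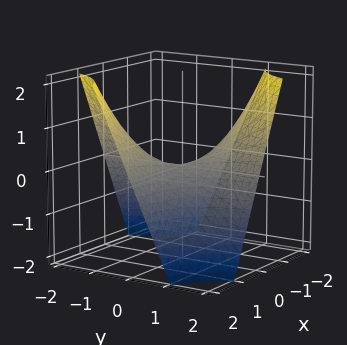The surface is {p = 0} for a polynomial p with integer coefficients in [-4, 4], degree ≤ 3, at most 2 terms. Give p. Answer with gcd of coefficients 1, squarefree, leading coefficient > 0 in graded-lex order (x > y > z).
1. Degree: a hyperbolic paraboloid; a quadric, so deg p = 2.
2. Reading off the gridlines: the visible y-axis segment lies entirely on the surface; it crosses the z-axis at the gridline z = 0.
3. Matching integer coefficients to the picture gives p. Check: (-1, 0, 0) on the x-axis lies on the surface, and p(-1, 0, 0) = 0. ✓

x*y + z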